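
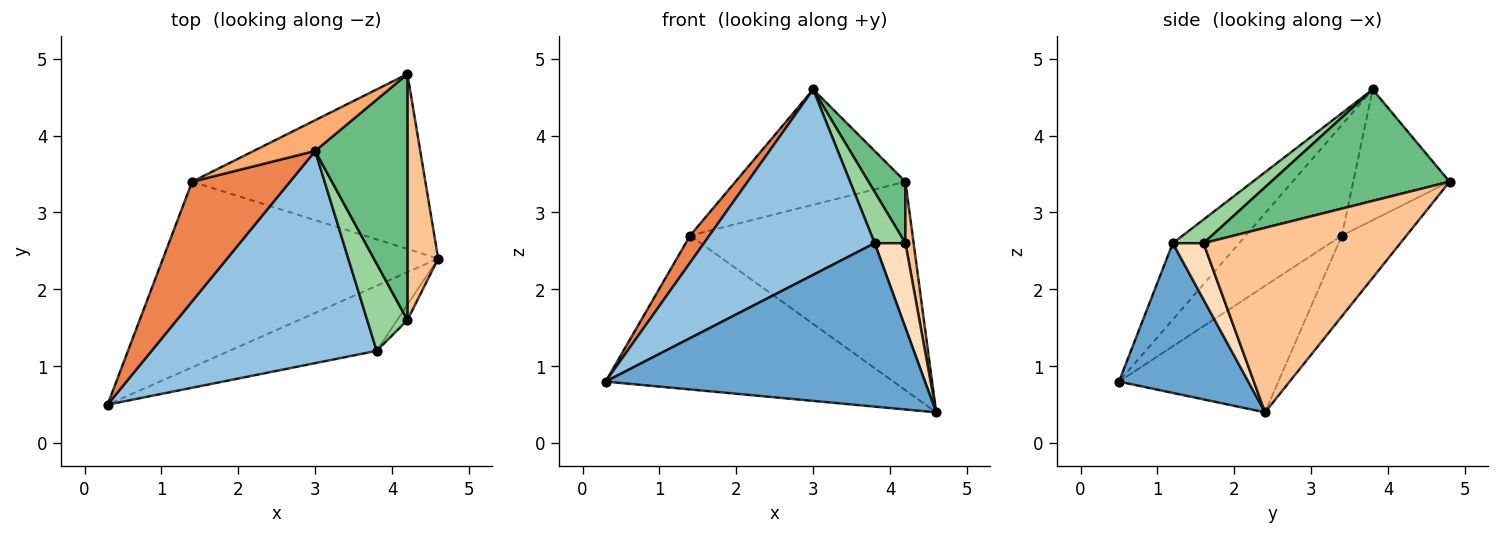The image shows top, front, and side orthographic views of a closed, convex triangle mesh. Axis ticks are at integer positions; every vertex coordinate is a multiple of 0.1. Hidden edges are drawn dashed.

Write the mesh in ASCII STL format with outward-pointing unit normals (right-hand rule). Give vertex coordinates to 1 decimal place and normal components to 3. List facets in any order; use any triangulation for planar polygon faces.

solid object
 facet normal 0.352 -0.870 -0.346
  outer loop
   vertex 3.8 1.2 2.6
   vertex 0.3 0.5 0.8
   vertex 4.6 2.4 0.4
  endloop
 endfacet
 facet normal -0.248 -0.637 0.730
  outer loop
   vertex 3.8 1.2 2.6
   vertex 3.0 3.8 4.6
   vertex 0.3 0.5 0.8
  endloop
 endfacet
 facet normal -0.333 0.602 -0.726
  outer loop
   vertex 1.4 3.4 2.7
   vertex 4.6 2.4 0.4
   vertex 0.3 0.5 0.8
  endloop
 endfacet
 facet normal -0.217 0.748 -0.627
  outer loop
   vertex 1.4 3.4 2.7
   vertex 4.2 4.8 3.4
   vertex 4.6 2.4 0.4
  endloop
 endfacet
 facet normal -0.741 -0.148 0.655
  outer loop
   vertex 1.4 3.4 2.7
   vertex 0.3 0.5 0.8
   vertex 3.0 3.8 4.6
  endloop
 endfacet
 facet normal -0.480 0.848 0.226
  outer loop
   vertex 1.4 3.4 2.7
   vertex 3.0 3.8 4.6
   vertex 4.2 4.8 3.4
  endloop
 endfacet
 facet normal 0.986 -0.041 0.164
  outer loop
   vertex 4.2 1.6 2.6
   vertex 4.6 2.4 0.4
   vertex 4.2 4.8 3.4
  endloop
 endfacet
 facet normal 0.701 -0.701 -0.128
  outer loop
   vertex 4.2 1.6 2.6
   vertex 3.8 1.2 2.6
   vertex 4.6 2.4 0.4
  endloop
 endfacet
 facet normal 0.761 -0.157 0.630
  outer loop
   vertex 4.2 1.6 2.6
   vertex 4.2 4.8 3.4
   vertex 3.0 3.8 4.6
  endloop
 endfacet
 facet normal 0.452 -0.452 0.769
  outer loop
   vertex 4.2 1.6 2.6
   vertex 3.0 3.8 4.6
   vertex 3.8 1.2 2.6
  endloop
 endfacet
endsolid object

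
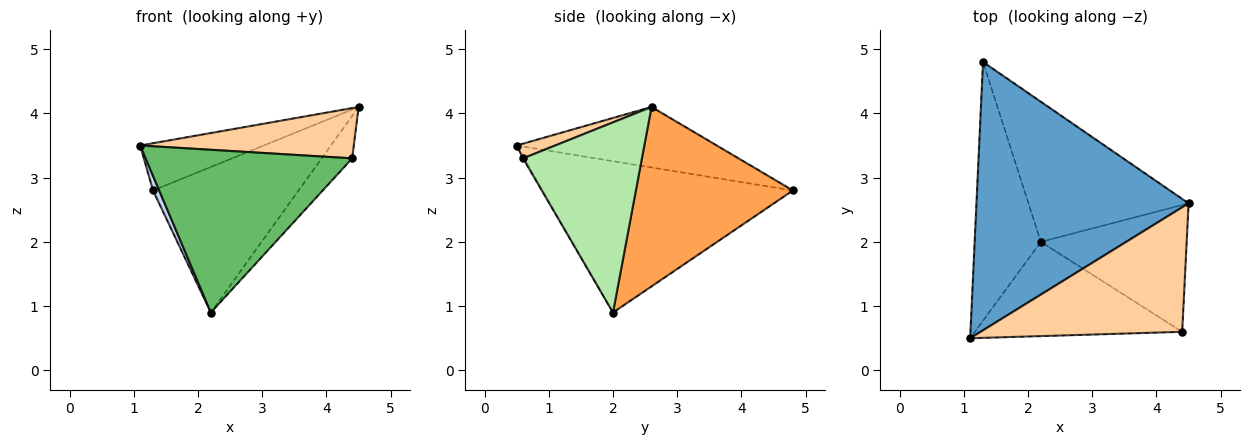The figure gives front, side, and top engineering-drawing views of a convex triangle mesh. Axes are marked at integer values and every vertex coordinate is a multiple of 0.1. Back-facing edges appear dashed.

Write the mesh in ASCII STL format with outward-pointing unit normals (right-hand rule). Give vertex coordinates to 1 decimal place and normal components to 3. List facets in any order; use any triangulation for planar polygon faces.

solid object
 facet normal -0.270 0.167 0.948
  outer loop
   vertex 1.3 4.8 2.8
   vertex 1.1 0.5 3.5
   vertex 4.5 2.6 4.1
  endloop
 endfacet
 facet normal -0.916 -0.023 -0.401
  outer loop
   vertex 2.2 2.0 0.9
   vertex 1.1 0.5 3.5
   vertex 1.3 4.8 2.8
  endloop
 endfacet
 facet normal 0.614 0.569 -0.548
  outer loop
   vertex 2.2 2.0 0.9
   vertex 1.3 4.8 2.8
   vertex 4.5 2.6 4.1
  endloop
 endfacet
 facet normal 0.067 -0.373 0.925
  outer loop
   vertex 4.4 0.6 3.3
   vertex 4.5 2.6 4.1
   vertex 1.1 0.5 3.5
  endloop
 endfacet
 facet normal -0.004 -0.865 -0.501
  outer loop
   vertex 4.4 0.6 3.3
   vertex 1.1 0.5 3.5
   vertex 2.2 2.0 0.9
  endloop
 endfacet
 facet normal 0.778 0.200 -0.596
  outer loop
   vertex 4.4 0.6 3.3
   vertex 2.2 2.0 0.9
   vertex 4.5 2.6 4.1
  endloop
 endfacet
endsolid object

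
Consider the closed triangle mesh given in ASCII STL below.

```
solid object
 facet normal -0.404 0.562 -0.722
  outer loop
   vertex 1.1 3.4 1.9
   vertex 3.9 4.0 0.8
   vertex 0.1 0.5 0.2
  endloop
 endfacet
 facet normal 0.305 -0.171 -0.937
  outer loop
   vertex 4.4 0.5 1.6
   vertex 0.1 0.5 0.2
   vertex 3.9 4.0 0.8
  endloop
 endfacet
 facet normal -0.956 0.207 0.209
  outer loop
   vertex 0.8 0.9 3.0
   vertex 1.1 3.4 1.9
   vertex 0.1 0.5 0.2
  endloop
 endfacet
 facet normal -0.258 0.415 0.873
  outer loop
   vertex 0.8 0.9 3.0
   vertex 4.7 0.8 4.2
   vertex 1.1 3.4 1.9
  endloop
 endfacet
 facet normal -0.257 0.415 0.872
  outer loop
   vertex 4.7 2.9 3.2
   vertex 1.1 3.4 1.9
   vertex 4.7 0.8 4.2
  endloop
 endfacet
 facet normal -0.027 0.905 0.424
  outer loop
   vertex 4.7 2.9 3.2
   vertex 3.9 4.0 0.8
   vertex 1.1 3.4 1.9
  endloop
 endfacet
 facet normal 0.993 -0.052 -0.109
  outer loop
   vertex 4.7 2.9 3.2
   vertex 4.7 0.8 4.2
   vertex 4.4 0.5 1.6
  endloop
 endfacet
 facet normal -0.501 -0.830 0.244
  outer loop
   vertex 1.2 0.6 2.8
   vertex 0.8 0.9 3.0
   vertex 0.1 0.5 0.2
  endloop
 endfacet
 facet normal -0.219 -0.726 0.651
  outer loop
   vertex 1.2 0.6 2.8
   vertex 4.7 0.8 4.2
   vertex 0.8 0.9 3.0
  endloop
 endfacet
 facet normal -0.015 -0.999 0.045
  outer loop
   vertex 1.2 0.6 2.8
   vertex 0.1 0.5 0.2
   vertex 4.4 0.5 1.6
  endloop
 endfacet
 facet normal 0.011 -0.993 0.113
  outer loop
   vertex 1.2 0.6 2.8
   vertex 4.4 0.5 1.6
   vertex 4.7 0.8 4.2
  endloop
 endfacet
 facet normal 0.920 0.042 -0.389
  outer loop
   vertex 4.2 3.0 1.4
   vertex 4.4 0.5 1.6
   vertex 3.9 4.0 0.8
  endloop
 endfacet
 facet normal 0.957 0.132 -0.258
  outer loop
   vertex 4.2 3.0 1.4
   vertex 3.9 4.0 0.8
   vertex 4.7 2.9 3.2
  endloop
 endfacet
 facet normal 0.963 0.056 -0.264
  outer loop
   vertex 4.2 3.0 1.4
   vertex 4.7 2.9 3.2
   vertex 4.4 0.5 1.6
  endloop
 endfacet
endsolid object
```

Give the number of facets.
14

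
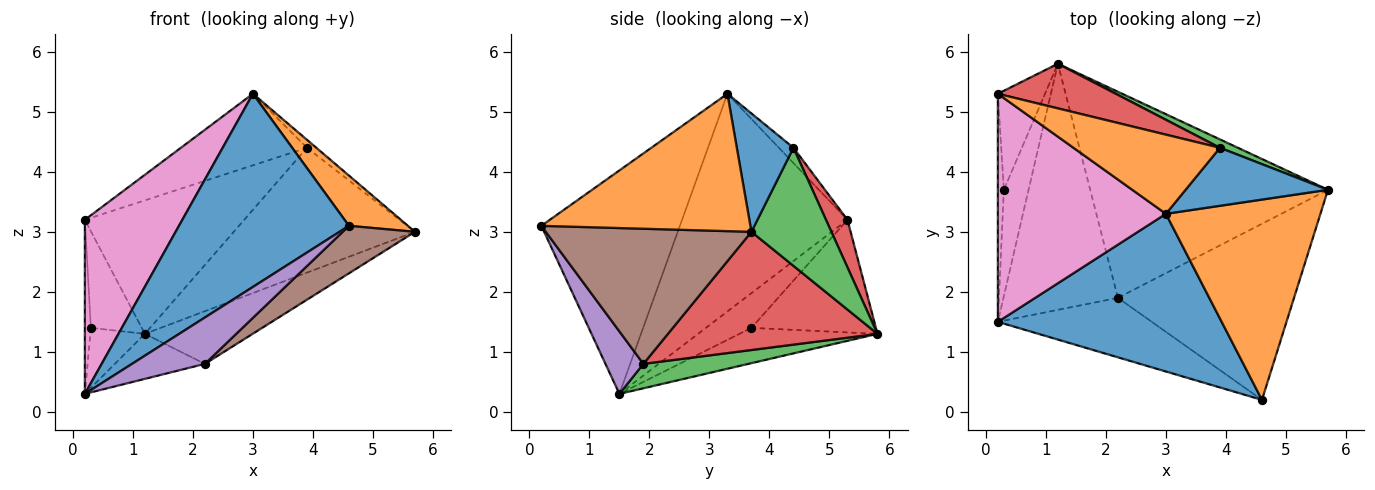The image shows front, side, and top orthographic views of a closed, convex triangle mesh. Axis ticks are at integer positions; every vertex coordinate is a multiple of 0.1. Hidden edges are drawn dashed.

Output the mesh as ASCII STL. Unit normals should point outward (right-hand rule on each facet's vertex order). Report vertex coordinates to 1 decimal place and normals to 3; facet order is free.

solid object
 facet normal -0.534 -0.655 0.535
  outer loop
   vertex 4.6 0.2 3.1
   vertex 3.0 3.3 5.3
   vertex 0.2 1.5 0.3
  endloop
 endfacet
 facet normal 0.653 -0.184 0.735
  outer loop
   vertex 4.6 0.2 3.1
   vertex 5.7 3.7 3.0
   vertex 3.0 3.3 5.3
  endloop
 endfacet
 facet normal 0.205 0.176 -0.963
  outer loop
   vertex 2.2 1.9 0.8
   vertex 0.2 1.5 0.3
   vertex 1.2 5.8 1.3
  endloop
 endfacet
 facet normal 0.434 0.223 -0.873
  outer loop
   vertex 2.2 1.9 0.8
   vertex 1.2 5.8 1.3
   vertex 5.7 3.7 3.0
  endloop
 endfacet
 facet normal 0.305 -0.586 -0.751
  outer loop
   vertex 2.2 1.9 0.8
   vertex 4.6 0.2 3.1
   vertex 0.2 1.5 0.3
  endloop
 endfacet
 facet normal 0.595 -0.209 -0.776
  outer loop
   vertex 2.2 1.9 0.8
   vertex 5.7 3.7 3.0
   vertex 4.6 0.2 3.1
  endloop
 endfacet
 facet normal -0.717 -0.423 0.554
  outer loop
   vertex 0.2 5.3 3.2
   vertex 0.2 1.5 0.3
   vertex 3.0 3.3 5.3
  endloop
 endfacet
 facet normal -0.780 0.308 -0.545
  outer loop
   vertex 0.3 3.7 1.4
   vertex 1.2 5.8 1.3
   vertex 0.2 1.5 0.3
  endloop
 endfacet
 facet normal -0.977 0.129 -0.169
  outer loop
   vertex 0.3 3.7 1.4
   vertex 0.2 1.5 0.3
   vertex 0.2 5.3 3.2
  endloop
 endfacet
 facet normal -0.863 0.353 -0.361
  outer loop
   vertex 0.3 3.7 1.4
   vertex 0.2 5.3 3.2
   vertex 1.2 5.8 1.3
  endloop
 endfacet
 facet normal 0.636 0.105 0.765
  outer loop
   vertex 3.9 4.4 4.4
   vertex 3.0 3.3 5.3
   vertex 5.7 3.7 3.0
  endloop
 endfacet
 facet normal -0.077 0.668 0.740
  outer loop
   vertex 3.9 4.4 4.4
   vertex 0.2 5.3 3.2
   vertex 3.0 3.3 5.3
  endloop
 endfacet
 facet normal 0.403 0.913 0.061
  outer loop
   vertex 3.9 4.4 4.4
   vertex 5.7 3.7 3.0
   vertex 1.2 5.8 1.3
  endloop
 endfacet
 facet normal 0.127 0.941 0.314
  outer loop
   vertex 3.9 4.4 4.4
   vertex 1.2 5.8 1.3
   vertex 0.2 5.3 3.2
  endloop
 endfacet
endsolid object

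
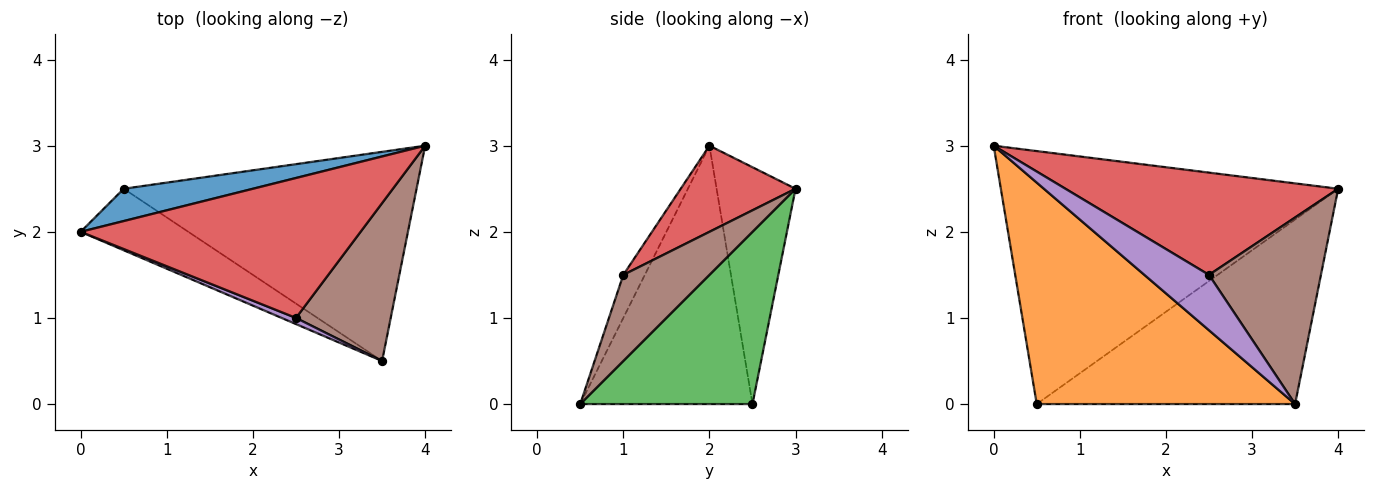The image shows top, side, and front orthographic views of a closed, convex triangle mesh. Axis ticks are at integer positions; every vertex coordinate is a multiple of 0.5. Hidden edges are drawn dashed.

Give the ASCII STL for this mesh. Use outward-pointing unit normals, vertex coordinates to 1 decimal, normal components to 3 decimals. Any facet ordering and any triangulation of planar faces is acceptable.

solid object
 facet normal -0.226 0.966 0.123
  outer loop
   vertex 0.5 2.5 0.0
   vertex 0.0 2.0 3.0
   vertex 4.0 3.0 2.5
  endloop
 endfacet
 facet normal -0.540 -0.811 -0.225
  outer loop
   vertex 0.5 2.5 0.0
   vertex 3.5 0.5 0.0
   vertex 0.0 2.0 3.0
  endloop
 endfacet
 facet normal 0.404 0.605 -0.686
  outer loop
   vertex 0.5 2.5 0.0
   vertex 4.0 3.0 2.5
   vertex 3.5 0.5 0.0
  endloop
 endfacet
 facet normal 0.241 -0.573 0.784
  outer loop
   vertex 2.5 1.0 1.5
   vertex 4.0 3.0 2.5
   vertex 0.0 2.0 3.0
  endloop
 endfacet
 facet normal -0.314 -0.943 0.105
  outer loop
   vertex 2.5 1.0 1.5
   vertex 0.0 2.0 3.0
   vertex 3.5 0.5 0.0
  endloop
 endfacet
 facet normal 0.506 -0.658 0.557
  outer loop
   vertex 2.5 1.0 1.5
   vertex 3.5 0.5 0.0
   vertex 4.0 3.0 2.5
  endloop
 endfacet
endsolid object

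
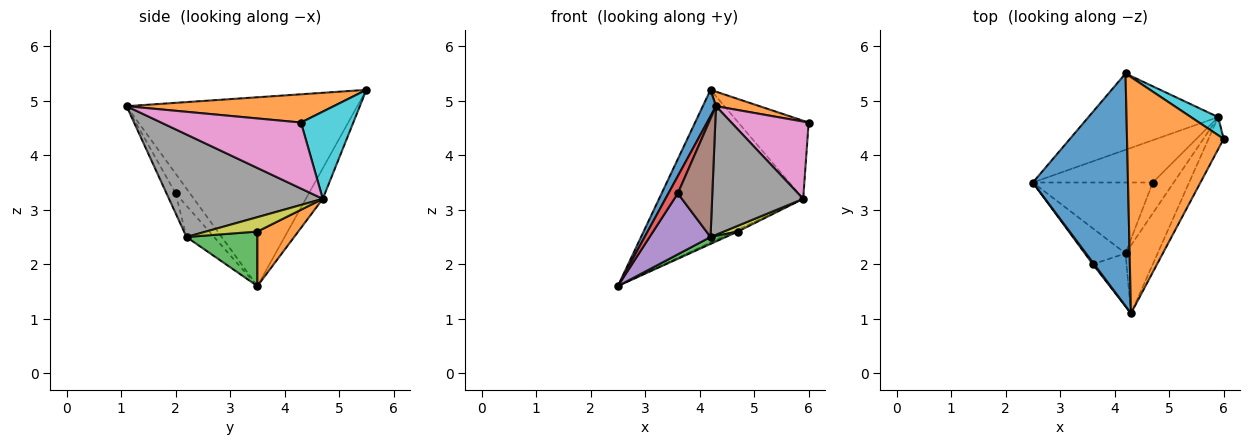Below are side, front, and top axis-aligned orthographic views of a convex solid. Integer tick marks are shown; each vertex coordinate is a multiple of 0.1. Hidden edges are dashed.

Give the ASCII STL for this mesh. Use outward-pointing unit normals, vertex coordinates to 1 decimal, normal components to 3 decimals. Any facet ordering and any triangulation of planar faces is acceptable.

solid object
 facet normal -0.892 -0.051 0.449
  outer loop
   vertex 4.2 5.5 5.2
   vertex 2.5 3.5 1.6
   vertex 4.3 1.1 4.9
  endloop
 endfacet
 facet normal 0.280 -0.059 0.958
  outer loop
   vertex 4.2 5.5 5.2
   vertex 4.3 1.1 4.9
   vertex 6.0 4.3 4.6
  endloop
 endfacet
 facet normal 0.412 -0.089 -0.907
  outer loop
   vertex 4.7 3.5 2.6
   vertex 4.2 2.2 2.5
   vertex 2.5 3.5 1.6
  endloop
 endfacet
 facet normal -0.835 -0.547 0.058
  outer loop
   vertex 3.6 2.0 3.3
   vertex 4.3 1.1 4.9
   vertex 2.5 3.5 1.6
  endloop
 endfacet
 facet normal -0.363 -0.803 -0.473
  outer loop
   vertex 3.6 2.0 3.3
   vertex 2.5 3.5 1.6
   vertex 4.2 2.2 2.5
  endloop
 endfacet
 facet normal -0.234 -0.888 -0.397
  outer loop
   vertex 3.6 2.0 3.3
   vertex 4.2 2.2 2.5
   vertex 4.3 1.1 4.9
  endloop
 endfacet
 facet normal 0.858 -0.474 -0.197
  outer loop
   vertex 5.9 4.7 3.2
   vertex 6.0 4.3 4.6
   vertex 4.3 1.1 4.9
  endloop
 endfacet
 facet normal 0.831 -0.492 -0.260
  outer loop
   vertex 5.9 4.7 3.2
   vertex 4.3 1.1 4.9
   vertex 4.2 2.2 2.5
  endloop
 endfacet
 facet normal 0.560 -0.153 -0.814
  outer loop
   vertex 5.9 4.7 3.2
   vertex 4.2 2.2 2.5
   vertex 4.7 3.5 2.6
  endloop
 endfacet
 facet normal 0.587 0.789 0.183
  outer loop
   vertex 5.9 4.7 3.2
   vertex 4.2 5.5 5.2
   vertex 6.0 4.3 4.6
  endloop
 endfacet
 facet normal -0.105 0.890 -0.445
  outer loop
   vertex 5.9 4.7 3.2
   vertex 2.5 3.5 1.6
   vertex 4.2 5.5 5.2
  endloop
 endfacet
 facet normal 0.413 0.041 -0.910
  outer loop
   vertex 5.9 4.7 3.2
   vertex 4.7 3.5 2.6
   vertex 2.5 3.5 1.6
  endloop
 endfacet
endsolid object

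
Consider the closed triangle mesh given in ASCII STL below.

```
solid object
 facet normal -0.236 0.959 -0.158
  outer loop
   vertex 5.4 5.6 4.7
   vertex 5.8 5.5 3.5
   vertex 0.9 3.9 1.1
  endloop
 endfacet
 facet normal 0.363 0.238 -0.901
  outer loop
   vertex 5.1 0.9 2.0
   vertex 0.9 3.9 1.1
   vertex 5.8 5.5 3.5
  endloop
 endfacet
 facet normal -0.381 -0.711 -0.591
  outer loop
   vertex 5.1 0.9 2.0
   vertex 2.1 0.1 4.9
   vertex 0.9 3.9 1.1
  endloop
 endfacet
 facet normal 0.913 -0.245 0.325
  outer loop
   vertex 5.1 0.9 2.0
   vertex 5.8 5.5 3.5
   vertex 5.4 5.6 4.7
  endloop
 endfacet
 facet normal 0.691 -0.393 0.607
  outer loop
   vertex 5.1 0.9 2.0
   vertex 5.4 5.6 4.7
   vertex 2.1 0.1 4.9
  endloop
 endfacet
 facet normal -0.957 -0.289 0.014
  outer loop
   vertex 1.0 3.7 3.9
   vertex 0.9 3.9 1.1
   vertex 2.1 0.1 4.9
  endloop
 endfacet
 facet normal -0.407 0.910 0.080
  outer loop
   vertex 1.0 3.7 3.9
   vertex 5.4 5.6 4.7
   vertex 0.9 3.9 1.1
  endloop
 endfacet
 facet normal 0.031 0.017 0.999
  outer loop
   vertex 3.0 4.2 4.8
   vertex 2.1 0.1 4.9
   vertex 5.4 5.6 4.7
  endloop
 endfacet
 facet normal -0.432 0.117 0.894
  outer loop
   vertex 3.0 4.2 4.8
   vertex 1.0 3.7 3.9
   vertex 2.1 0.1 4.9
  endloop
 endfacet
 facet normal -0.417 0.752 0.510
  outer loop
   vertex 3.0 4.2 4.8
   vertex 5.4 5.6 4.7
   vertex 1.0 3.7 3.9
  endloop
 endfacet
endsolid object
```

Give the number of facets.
10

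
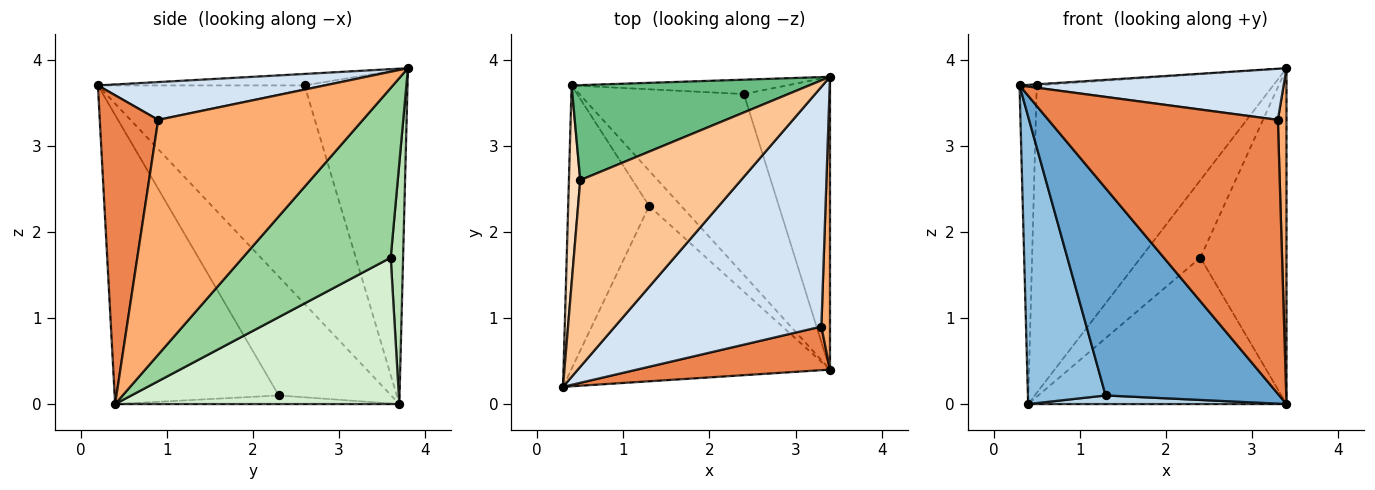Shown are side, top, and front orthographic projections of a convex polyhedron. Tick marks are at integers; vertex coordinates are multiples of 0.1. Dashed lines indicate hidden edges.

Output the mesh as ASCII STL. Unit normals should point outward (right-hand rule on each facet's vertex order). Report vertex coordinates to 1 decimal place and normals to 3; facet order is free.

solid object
 facet normal -0.585 -0.619 -0.524
  outer loop
   vertex 1.3 2.3 0.1
   vertex 3.4 0.4 0.0
   vertex 0.3 0.2 3.7
  endloop
 endfacet
 facet normal -0.718 -0.496 -0.489
  outer loop
   vertex 0.4 3.7 0.0
   vertex 1.3 2.3 0.1
   vertex 0.3 0.2 3.7
  endloop
 endfacet
 facet normal -0.252 -0.229 -0.940
  outer loop
   vertex 0.4 3.7 0.0
   vertex 3.4 0.4 0.0
   vertex 1.3 2.3 0.1
  endloop
 endfacet
 facet normal 0.176 -0.205 0.963
  outer loop
   vertex 3.3 0.9 3.3
   vertex 3.4 3.8 3.9
   vertex 0.3 0.2 3.7
  endloop
 endfacet
 facet normal 0.244 -0.958 0.153
  outer loop
   vertex 3.3 0.9 3.3
   vertex 0.3 0.2 3.7
   vertex 3.4 0.4 0.0
  endloop
 endfacet
 facet normal 0.998 -0.042 0.037
  outer loop
   vertex 3.3 0.9 3.3
   vertex 3.4 0.4 0.0
   vertex 3.4 3.8 3.9
  endloop
 endfacet
 facet normal -0.071 0.006 0.997
  outer loop
   vertex 0.5 2.6 3.7
   vertex 0.3 0.2 3.7
   vertex 3.4 3.8 3.9
  endloop
 endfacet
 facet normal -0.995 0.083 0.052
  outer loop
   vertex 0.5 2.6 3.7
   vertex 0.4 3.7 0.0
   vertex 0.3 0.2 3.7
  endloop
 endfacet
 facet normal -0.384 0.882 0.273
  outer loop
   vertex 0.5 2.6 3.7
   vertex 3.4 3.8 3.9
   vertex 0.4 3.7 0.0
  endloop
 endfacet
 facet normal 0.791 0.461 -0.402
  outer loop
   vertex 2.4 3.6 1.7
   vertex 3.4 3.8 3.9
   vertex 3.4 0.4 0.0
  endloop
 endfacet
 facet normal 0.200 0.963 -0.178
  outer loop
   vertex 2.4 3.6 1.7
   vertex 0.4 3.7 0.0
   vertex 3.4 3.8 3.9
  endloop
 endfacet
 facet normal 0.569 0.517 -0.639
  outer loop
   vertex 2.4 3.6 1.7
   vertex 3.4 0.4 0.0
   vertex 0.4 3.7 0.0
  endloop
 endfacet
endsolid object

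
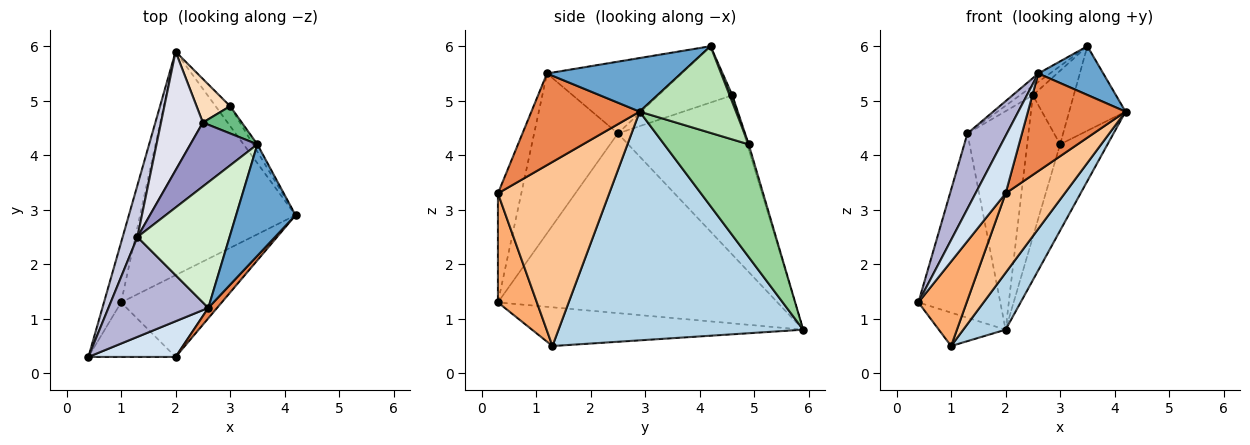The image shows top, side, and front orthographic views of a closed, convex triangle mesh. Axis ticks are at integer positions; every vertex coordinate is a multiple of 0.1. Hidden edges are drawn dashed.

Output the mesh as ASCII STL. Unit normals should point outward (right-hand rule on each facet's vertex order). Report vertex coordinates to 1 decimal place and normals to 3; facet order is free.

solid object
 facet normal 0.637 -0.309 0.706
  outer loop
   vertex 2.6 1.2 5.5
   vertex 4.2 2.9 4.8
   vertex 3.5 4.2 6.0
  endloop
 endfacet
 facet normal -0.892 0.220 -0.395
  outer loop
   vertex 1.0 1.3 0.5
   vertex 0.4 0.3 1.3
   vertex 2.0 5.9 0.8
  endloop
 endfacet
 facet normal 0.819 -0.142 -0.557
  outer loop
   vertex 1.0 1.3 0.5
   vertex 2.0 5.9 0.8
   vertex 4.2 2.9 4.8
  endloop
 endfacet
 facet normal -0.550 -0.709 0.440
  outer loop
   vertex 2.0 0.3 3.3
   vertex 2.6 1.2 5.5
   vertex 0.4 0.3 1.3
  endloop
 endfacet
 facet normal 0.741 -0.668 0.071
  outer loop
   vertex 2.0 0.3 3.3
   vertex 4.2 2.9 4.8
   vertex 2.6 1.2 5.5
  endloop
 endfacet
 facet normal 0.561 -0.696 -0.449
  outer loop
   vertex 2.0 0.3 3.3
   vertex 0.4 0.3 1.3
   vertex 1.0 1.3 0.5
  endloop
 endfacet
 facet normal 0.795 -0.422 -0.435
  outer loop
   vertex 2.0 0.3 3.3
   vertex 1.0 1.3 0.5
   vertex 4.2 2.9 4.8
  endloop
 endfacet
 facet normal -0.044 0.955 0.294
  outer loop
   vertex 3.0 4.9 4.2
   vertex 2.0 5.9 0.8
   vertex 2.5 4.6 5.1
  endloop
 endfacet
 facet normal 0.062 0.936 0.347
  outer loop
   vertex 3.0 4.9 4.2
   vertex 2.5 4.6 5.1
   vertex 3.5 4.2 6.0
  endloop
 endfacet
 facet normal 0.867 0.486 -0.112
  outer loop
   vertex 3.0 4.9 4.2
   vertex 4.2 2.9 4.8
   vertex 2.0 5.9 0.8
  endloop
 endfacet
 facet normal 0.862 0.504 -0.043
  outer loop
   vertex 3.0 4.9 4.2
   vertex 3.5 4.2 6.0
   vertex 4.2 2.9 4.8
  endloop
 endfacet
 facet normal -0.614 0.053 0.788
  outer loop
   vertex 1.3 2.5 4.4
   vertex 2.6 1.2 5.5
   vertex 3.5 4.2 6.0
  endloop
 endfacet
 facet normal -0.640 0.112 0.760
  outer loop
   vertex 1.3 2.5 4.4
   vertex 3.5 4.2 6.0
   vertex 2.5 4.6 5.1
  endloop
 endfacet
 facet normal -0.787 -0.371 0.492
  outer loop
   vertex 1.3 2.5 4.4
   vertex 0.4 0.3 1.3
   vertex 2.6 1.2 5.5
  endloop
 endfacet
 facet normal -0.957 0.280 0.079
  outer loop
   vertex 1.3 2.5 4.4
   vertex 2.0 5.9 0.8
   vertex 0.4 0.3 1.3
  endloop
 endfacet
 facet normal -0.876 0.424 0.230
  outer loop
   vertex 1.3 2.5 4.4
   vertex 2.5 4.6 5.1
   vertex 2.0 5.9 0.8
  endloop
 endfacet
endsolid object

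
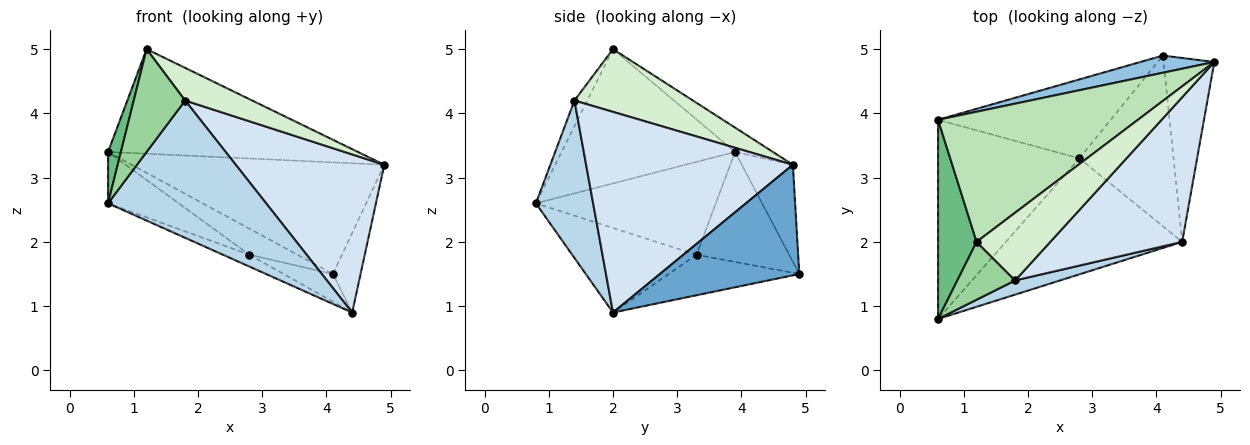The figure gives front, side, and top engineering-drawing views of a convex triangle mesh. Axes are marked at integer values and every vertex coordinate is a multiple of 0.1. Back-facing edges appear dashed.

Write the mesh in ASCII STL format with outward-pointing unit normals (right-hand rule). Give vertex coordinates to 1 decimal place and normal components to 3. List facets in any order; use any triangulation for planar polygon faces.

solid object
 facet normal 0.894 0.177 -0.410
  outer loop
   vertex 4.1 4.9 1.5
   vertex 4.9 4.8 3.2
   vertex 4.4 2.0 0.9
  endloop
 endfacet
 facet normal -0.196 0.969 0.149
  outer loop
   vertex 0.6 3.9 3.4
   vertex 4.9 4.8 3.2
   vertex 4.1 4.9 1.5
  endloop
 endfacet
 facet normal 0.339 -0.936 0.097
  outer loop
   vertex 1.8 1.4 4.2
   vertex 0.6 0.8 2.6
   vertex 4.4 2.0 0.9
  endloop
 endfacet
 facet normal 0.716 -0.515 0.471
  outer loop
   vertex 1.8 1.4 4.2
   vertex 4.4 2.0 0.9
   vertex 4.9 4.8 3.2
  endloop
 endfacet
 facet normal -0.431 0.092 -0.898
  outer loop
   vertex 2.8 3.3 1.8
   vertex 4.4 2.0 0.9
   vertex 0.6 0.8 2.6
  endloop
 endfacet
 facet normal -0.391 0.147 -0.908
  outer loop
   vertex 2.8 3.3 1.8
   vertex 4.1 4.9 1.5
   vertex 4.4 2.0 0.9
  endloop
 endfacet
 facet normal -0.537 0.211 -0.817
  outer loop
   vertex 2.8 3.3 1.8
   vertex 0.6 0.8 2.6
   vertex 0.6 3.9 3.4
  endloop
 endfacet
 facet normal -0.518 0.268 -0.812
  outer loop
   vertex 2.8 3.3 1.8
   vertex 0.6 3.9 3.4
   vertex 4.1 4.9 1.5
  endloop
 endfacet
 facet normal -0.959 -0.071 0.275
  outer loop
   vertex 1.2 2.0 5.0
   vertex 0.6 3.9 3.4
   vertex 0.6 0.8 2.6
  endloop
 endfacet
 facet normal -0.213 -0.852 0.479
  outer loop
   vertex 1.2 2.0 5.0
   vertex 0.6 0.8 2.6
   vertex 1.8 1.4 4.2
  endloop
 endfacet
 facet normal -0.094 0.624 0.776
  outer loop
   vertex 1.2 2.0 5.0
   vertex 4.9 4.8 3.2
   vertex 0.6 3.9 3.4
  endloop
 endfacet
 facet normal 0.609 -0.345 0.715
  outer loop
   vertex 1.2 2.0 5.0
   vertex 1.8 1.4 4.2
   vertex 4.9 4.8 3.2
  endloop
 endfacet
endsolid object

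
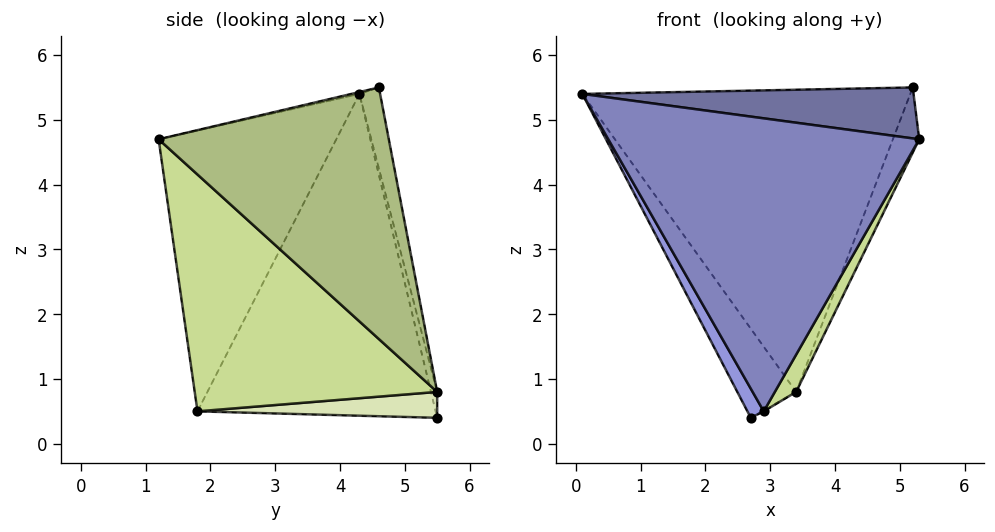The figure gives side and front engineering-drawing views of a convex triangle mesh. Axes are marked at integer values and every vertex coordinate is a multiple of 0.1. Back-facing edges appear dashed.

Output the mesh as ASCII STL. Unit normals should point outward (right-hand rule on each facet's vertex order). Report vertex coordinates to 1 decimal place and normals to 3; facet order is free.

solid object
 facet normal -0.006 -0.229 0.973
  outer loop
   vertex 5.2 4.6 5.5
   vertex 0.1 4.3 5.4
   vertex 5.3 1.2 4.7
  endloop
 endfacet
 facet normal -0.490 -0.857 0.157
  outer loop
   vertex 2.9 1.8 0.5
   vertex 5.3 1.2 4.7
   vertex 0.1 4.3 5.4
  endloop
 endfacet
 facet normal -0.880 -0.060 -0.472
  outer loop
   vertex 2.9 1.8 0.5
   vertex 0.1 4.3 5.4
   vertex 2.7 5.5 0.4
  endloop
 endfacet
 facet normal -0.062 0.976 0.210
  outer loop
   vertex 3.4 5.5 0.8
   vertex 0.1 4.3 5.4
   vertex 5.2 4.6 5.5
  endloop
 endfacet
 facet normal -0.103 0.978 0.181
  outer loop
   vertex 3.4 5.5 0.8
   vertex 2.7 5.5 0.4
   vertex 0.1 4.3 5.4
  endloop
 endfacet
 facet normal 0.935 0.107 -0.338
  outer loop
   vertex 3.4 5.5 0.8
   vertex 5.2 4.6 5.5
   vertex 5.3 1.2 4.7
  endloop
 endfacet
 facet normal 0.861 -0.076 -0.503
  outer loop
   vertex 3.4 5.5 0.8
   vertex 5.3 1.2 4.7
   vertex 2.9 1.8 0.5
  endloop
 endfacet
 facet normal 0.496 0.003 -0.868
  outer loop
   vertex 3.4 5.5 0.8
   vertex 2.9 1.8 0.5
   vertex 2.7 5.5 0.4
  endloop
 endfacet
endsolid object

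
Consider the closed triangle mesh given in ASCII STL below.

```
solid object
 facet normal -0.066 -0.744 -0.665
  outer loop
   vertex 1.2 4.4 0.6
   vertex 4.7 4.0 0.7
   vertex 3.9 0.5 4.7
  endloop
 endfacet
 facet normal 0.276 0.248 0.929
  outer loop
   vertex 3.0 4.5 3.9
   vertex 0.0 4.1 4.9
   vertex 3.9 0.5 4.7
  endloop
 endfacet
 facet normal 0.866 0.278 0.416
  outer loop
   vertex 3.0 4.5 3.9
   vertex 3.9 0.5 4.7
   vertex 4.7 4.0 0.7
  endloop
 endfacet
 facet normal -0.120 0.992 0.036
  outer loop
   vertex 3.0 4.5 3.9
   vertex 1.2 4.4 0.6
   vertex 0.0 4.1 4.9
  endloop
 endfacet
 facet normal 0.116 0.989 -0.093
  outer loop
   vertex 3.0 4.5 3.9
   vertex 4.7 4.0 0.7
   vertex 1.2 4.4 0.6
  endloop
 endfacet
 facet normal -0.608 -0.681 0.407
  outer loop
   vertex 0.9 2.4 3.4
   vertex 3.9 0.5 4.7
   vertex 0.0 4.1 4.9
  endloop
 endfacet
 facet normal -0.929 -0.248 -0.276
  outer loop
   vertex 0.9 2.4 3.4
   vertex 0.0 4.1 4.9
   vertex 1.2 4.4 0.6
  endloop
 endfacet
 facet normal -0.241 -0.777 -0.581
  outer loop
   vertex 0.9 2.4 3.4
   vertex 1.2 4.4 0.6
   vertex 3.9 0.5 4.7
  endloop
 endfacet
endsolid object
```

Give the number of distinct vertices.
6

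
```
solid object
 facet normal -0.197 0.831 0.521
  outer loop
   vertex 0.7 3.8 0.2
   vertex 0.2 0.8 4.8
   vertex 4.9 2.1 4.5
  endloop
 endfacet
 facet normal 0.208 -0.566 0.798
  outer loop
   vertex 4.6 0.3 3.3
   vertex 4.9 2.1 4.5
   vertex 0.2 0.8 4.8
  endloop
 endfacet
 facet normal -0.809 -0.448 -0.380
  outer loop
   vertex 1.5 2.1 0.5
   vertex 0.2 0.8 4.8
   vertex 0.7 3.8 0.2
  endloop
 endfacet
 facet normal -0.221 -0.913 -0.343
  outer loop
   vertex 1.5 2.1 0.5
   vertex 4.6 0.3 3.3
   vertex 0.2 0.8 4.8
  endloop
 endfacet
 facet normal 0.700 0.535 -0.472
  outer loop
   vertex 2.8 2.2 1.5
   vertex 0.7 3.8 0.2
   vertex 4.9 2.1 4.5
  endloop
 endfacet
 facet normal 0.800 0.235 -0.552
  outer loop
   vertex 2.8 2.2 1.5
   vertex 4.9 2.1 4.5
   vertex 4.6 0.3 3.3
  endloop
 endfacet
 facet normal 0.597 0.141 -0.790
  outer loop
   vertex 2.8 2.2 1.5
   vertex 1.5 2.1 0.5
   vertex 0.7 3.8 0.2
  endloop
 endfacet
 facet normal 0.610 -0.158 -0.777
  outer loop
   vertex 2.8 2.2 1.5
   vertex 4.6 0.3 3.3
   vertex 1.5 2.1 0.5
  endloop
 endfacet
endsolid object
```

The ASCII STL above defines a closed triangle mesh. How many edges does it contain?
12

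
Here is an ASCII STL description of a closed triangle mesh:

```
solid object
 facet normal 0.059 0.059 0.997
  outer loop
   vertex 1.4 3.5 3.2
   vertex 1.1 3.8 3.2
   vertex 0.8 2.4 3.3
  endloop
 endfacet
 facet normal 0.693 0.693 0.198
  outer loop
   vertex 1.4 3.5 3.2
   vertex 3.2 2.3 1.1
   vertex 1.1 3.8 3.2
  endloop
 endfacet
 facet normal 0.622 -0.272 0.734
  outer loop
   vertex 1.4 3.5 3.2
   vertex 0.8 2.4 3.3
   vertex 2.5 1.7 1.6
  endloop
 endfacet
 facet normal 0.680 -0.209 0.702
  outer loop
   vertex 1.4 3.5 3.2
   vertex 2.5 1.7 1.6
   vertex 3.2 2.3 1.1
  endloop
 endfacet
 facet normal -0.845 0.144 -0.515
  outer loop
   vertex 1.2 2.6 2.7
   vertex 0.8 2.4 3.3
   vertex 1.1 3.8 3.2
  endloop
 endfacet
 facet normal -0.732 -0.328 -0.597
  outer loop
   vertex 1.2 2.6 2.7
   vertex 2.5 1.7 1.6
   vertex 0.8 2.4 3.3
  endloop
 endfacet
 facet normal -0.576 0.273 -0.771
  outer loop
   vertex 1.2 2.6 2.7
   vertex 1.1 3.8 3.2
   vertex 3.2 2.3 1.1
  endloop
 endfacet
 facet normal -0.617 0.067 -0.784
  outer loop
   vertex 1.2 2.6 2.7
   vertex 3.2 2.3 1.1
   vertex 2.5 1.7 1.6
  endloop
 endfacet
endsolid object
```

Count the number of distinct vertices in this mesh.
6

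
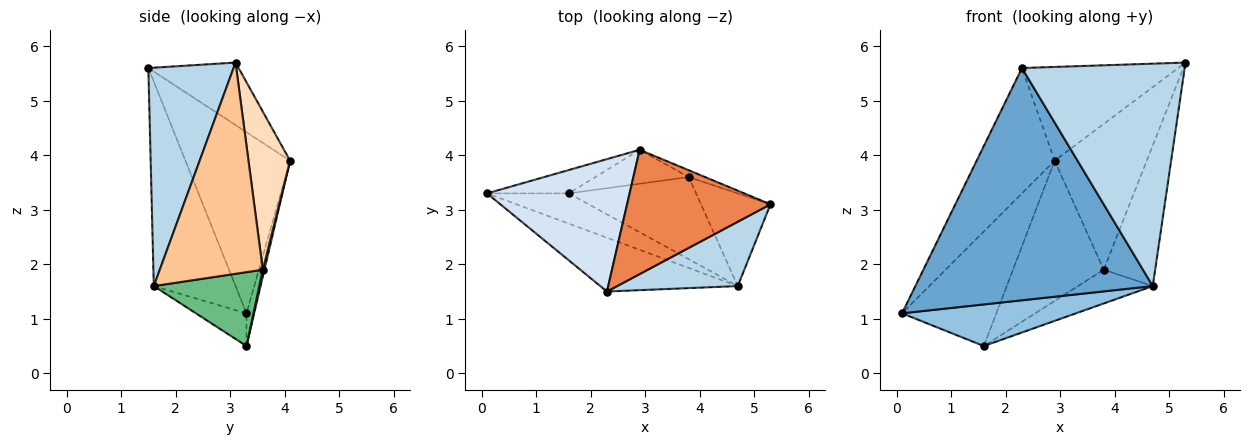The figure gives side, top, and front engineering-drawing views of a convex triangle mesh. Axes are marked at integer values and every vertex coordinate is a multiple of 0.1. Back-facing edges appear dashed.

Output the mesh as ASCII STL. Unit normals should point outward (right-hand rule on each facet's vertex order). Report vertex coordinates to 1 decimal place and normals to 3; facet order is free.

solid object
 facet normal -0.318 -0.924 -0.214
  outer loop
   vertex 4.7 1.6 1.6
   vertex 2.3 1.5 5.6
   vertex 0.1 3.3 1.1
  endloop
 endfacet
 facet normal -0.229 -0.788 -0.572
  outer loop
   vertex 4.7 1.6 1.6
   vertex 0.1 3.3 1.1
   vertex 1.6 3.3 0.5
  endloop
 endfacet
 facet normal 0.449 -0.858 0.248
  outer loop
   vertex 4.7 1.6 1.6
   vertex 5.3 3.1 5.7
   vertex 2.3 1.5 5.6
  endloop
 endfacet
 facet normal -0.678 0.505 0.534
  outer loop
   vertex 2.9 4.1 3.9
   vertex 0.1 3.3 1.1
   vertex 2.3 1.5 5.6
  endloop
 endfacet
 facet normal -0.329 0.569 0.754
  outer loop
   vertex 2.9 4.1 3.9
   vertex 2.3 1.5 5.6
   vertex 5.3 3.1 5.7
  endloop
 endfacet
 facet normal -0.080 0.977 -0.199
  outer loop
   vertex 2.9 4.1 3.9
   vertex 1.6 3.3 0.5
   vertex 0.1 3.3 1.1
  endloop
 endfacet
 facet normal 0.858 0.429 -0.282
  outer loop
   vertex 3.8 3.6 1.9
   vertex 5.3 3.1 5.7
   vertex 4.7 1.6 1.6
  endloop
 endfacet
 facet normal 0.411 0.911 -0.043
  outer loop
   vertex 3.8 3.6 1.9
   vertex 2.9 4.1 3.9
   vertex 5.3 3.1 5.7
  endloop
 endfacet
 facet normal 0.473 0.335 -0.815
  outer loop
   vertex 3.8 3.6 1.9
   vertex 4.7 1.6 1.6
   vertex 1.6 3.3 0.5
  endloop
 endfacet
 facet normal 0.017 0.972 -0.235
  outer loop
   vertex 3.8 3.6 1.9
   vertex 1.6 3.3 0.5
   vertex 2.9 4.1 3.9
  endloop
 endfacet
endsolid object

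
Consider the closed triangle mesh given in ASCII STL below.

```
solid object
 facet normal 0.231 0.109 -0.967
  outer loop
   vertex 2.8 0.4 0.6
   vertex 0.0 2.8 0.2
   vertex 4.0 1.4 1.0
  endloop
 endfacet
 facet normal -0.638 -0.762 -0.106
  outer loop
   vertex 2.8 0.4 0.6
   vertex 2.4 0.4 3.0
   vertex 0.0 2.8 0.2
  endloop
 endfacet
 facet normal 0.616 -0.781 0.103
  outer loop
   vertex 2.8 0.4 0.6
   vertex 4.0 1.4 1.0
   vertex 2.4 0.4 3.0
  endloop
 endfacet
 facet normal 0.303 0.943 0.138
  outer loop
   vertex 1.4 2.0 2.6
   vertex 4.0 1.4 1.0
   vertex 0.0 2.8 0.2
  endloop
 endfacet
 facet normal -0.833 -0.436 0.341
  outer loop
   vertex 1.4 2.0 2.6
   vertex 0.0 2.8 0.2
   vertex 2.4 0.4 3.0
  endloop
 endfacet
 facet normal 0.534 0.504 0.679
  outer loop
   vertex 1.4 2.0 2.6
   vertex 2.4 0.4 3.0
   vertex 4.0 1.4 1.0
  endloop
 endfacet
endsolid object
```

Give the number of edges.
9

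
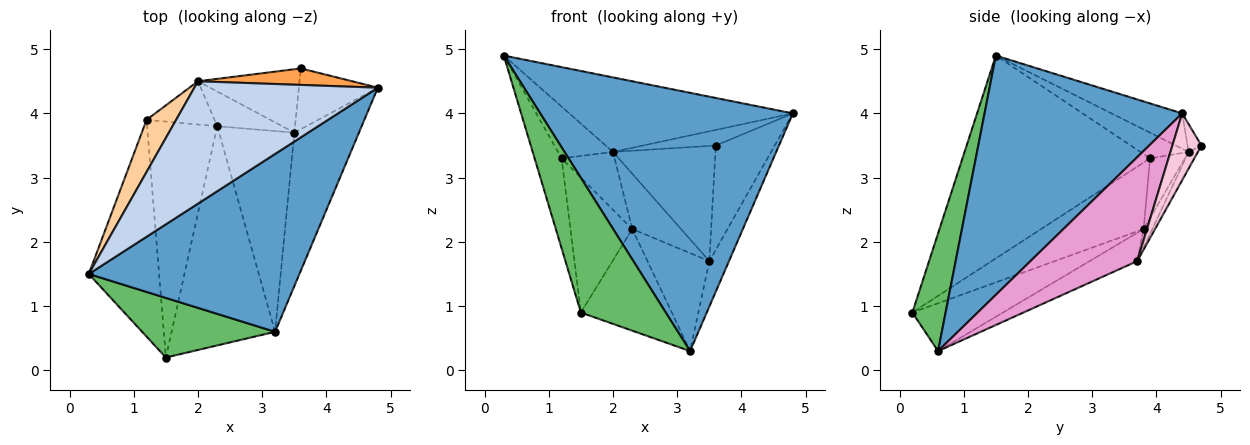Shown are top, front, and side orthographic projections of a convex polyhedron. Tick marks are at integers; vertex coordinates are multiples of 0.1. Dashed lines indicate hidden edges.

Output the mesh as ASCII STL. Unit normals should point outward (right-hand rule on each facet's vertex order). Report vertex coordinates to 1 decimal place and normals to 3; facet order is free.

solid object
 facet normal 0.542 -0.692 0.477
  outer loop
   vertex 3.2 0.6 0.3
   vertex 4.8 4.4 4.0
   vertex 0.3 1.5 4.9
  endloop
 endfacet
 facet normal -0.162 0.513 0.843
  outer loop
   vertex 2.0 4.5 3.4
   vertex 0.3 1.5 4.9
   vertex 4.8 4.4 4.0
  endloop
 endfacet
 facet normal -0.130 0.681 0.721
  outer loop
   vertex 2.0 4.5 3.4
   vertex 4.8 4.4 4.0
   vertex 3.6 4.7 3.5
  endloop
 endfacet
 facet normal -0.525 0.600 0.604
  outer loop
   vertex 2.0 4.5 3.4
   vertex 1.2 3.9 3.3
   vertex 0.3 1.5 4.9
  endloop
 endfacet
 facet normal 0.337 -0.861 0.381
  outer loop
   vertex 1.5 0.2 0.9
   vertex 3.2 0.6 0.3
   vertex 0.3 1.5 4.9
  endloop
 endfacet
 facet normal -0.936 0.135 -0.325
  outer loop
   vertex 1.5 0.2 0.9
   vertex 0.3 1.5 4.9
   vertex 1.2 3.9 3.3
  endloop
 endfacet
 facet normal -0.465 0.709 -0.530
  outer loop
   vertex 2.3 3.8 2.2
   vertex 1.2 3.9 3.3
   vertex 2.0 4.5 3.4
  endloop
 endfacet
 facet normal -0.387 0.388 -0.837
  outer loop
   vertex 2.3 3.8 2.2
   vertex 3.2 0.6 0.3
   vertex 1.5 0.2 0.9
  endloop
 endfacet
 facet normal -0.635 0.383 -0.670
  outer loop
   vertex 2.3 3.8 2.2
   vertex 1.5 0.2 0.9
   vertex 1.2 3.9 3.3
  endloop
 endfacet
 facet normal -0.079 0.873 -0.481
  outer loop
   vertex 3.5 3.7 1.7
   vertex 2.0 4.5 3.4
   vertex 3.6 4.7 3.5
  endloop
 endfacet
 facet normal -0.149 0.837 -0.526
  outer loop
   vertex 3.5 3.7 1.7
   vertex 2.3 3.8 2.2
   vertex 2.0 4.5 3.4
  endloop
 endfacet
 facet normal -0.320 0.415 -0.851
  outer loop
   vertex 3.5 3.7 1.7
   vertex 3.2 0.6 0.3
   vertex 2.3 3.8 2.2
  endloop
 endfacet
 facet normal 0.839 0.154 -0.521
  outer loop
   vertex 3.5 3.7 1.7
   vertex 4.8 4.4 4.0
   vertex 3.2 0.6 0.3
  endloop
 endfacet
 facet normal 0.392 0.795 -0.463
  outer loop
   vertex 3.5 3.7 1.7
   vertex 3.6 4.7 3.5
   vertex 4.8 4.4 4.0
  endloop
 endfacet
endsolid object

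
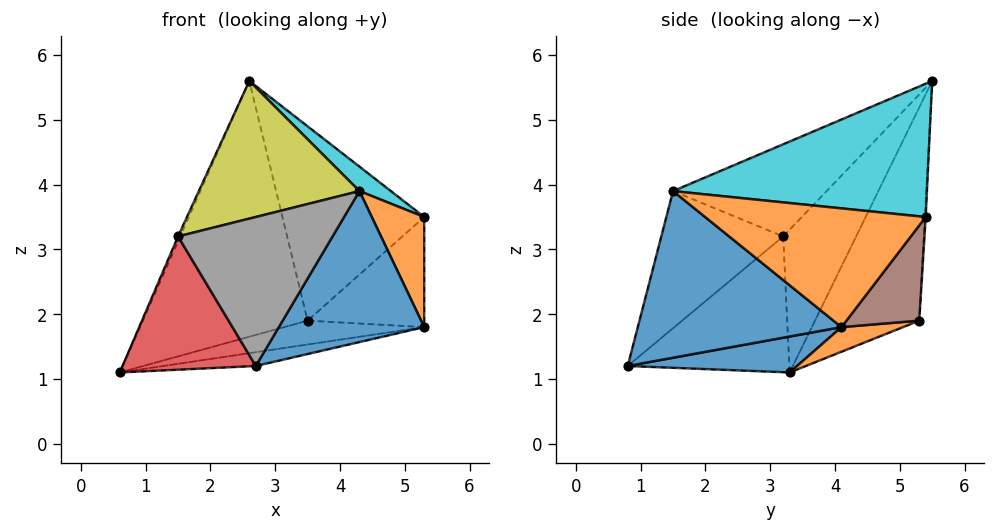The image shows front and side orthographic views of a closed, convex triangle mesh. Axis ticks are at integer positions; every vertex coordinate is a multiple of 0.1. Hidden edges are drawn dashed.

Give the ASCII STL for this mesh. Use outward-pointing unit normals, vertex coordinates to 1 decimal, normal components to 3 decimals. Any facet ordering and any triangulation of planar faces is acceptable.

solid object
 facet normal 0.135 0.074 -0.988
  outer loop
   vertex 2.7 0.8 1.2
   vertex 0.6 3.3 1.1
   vertex 5.3 4.1 1.8
  endloop
 endfacet
 facet normal 0.104 0.236 -0.966
  outer loop
   vertex 3.5 5.3 1.9
   vertex 5.3 4.1 1.8
   vertex 0.6 3.3 1.1
  endloop
 endfacet
 facet normal -0.526 0.832 -0.173
  outer loop
   vertex 3.5 5.3 1.9
   vertex 0.6 3.3 1.1
   vertex 2.6 5.5 5.6
  endloop
 endfacet
 facet normal -0.739 -0.609 0.288
  outer loop
   vertex 1.5 3.2 3.2
   vertex 0.6 3.3 1.1
   vertex 2.7 0.8 1.2
  endloop
 endfacet
 facet normal -0.918 0.027 0.395
  outer loop
   vertex 1.5 3.2 3.2
   vertex 2.6 5.5 5.6
   vertex 0.6 3.3 1.1
  endloop
 endfacet
 facet normal 0.444 0.712 -0.544
  outer loop
   vertex 5.3 5.4 3.5
   vertex 5.3 4.1 1.8
   vertex 3.5 5.3 1.9
  endloop
 endfacet
 facet normal -0.006 0.998 -0.055
  outer loop
   vertex 5.3 5.4 3.5
   vertex 3.5 5.3 1.9
   vertex 2.6 5.5 5.6
  endloop
 endfacet
 facet normal -0.538 -0.682 0.496
  outer loop
   vertex 4.3 1.5 3.9
   vertex 1.5 3.2 3.2
   vertex 2.7 0.8 1.2
  endloop
 endfacet
 facet normal -0.486 -0.509 0.710
  outer loop
   vertex 4.3 1.5 3.9
   vertex 2.6 5.5 5.6
   vertex 1.5 3.2 3.2
  endloop
 endfacet
 facet normal 0.610 -0.076 0.788
  outer loop
   vertex 4.3 1.5 3.9
   vertex 5.3 5.4 3.5
   vertex 2.6 5.5 5.6
  endloop
 endfacet
 facet normal 0.773 -0.551 -0.315
  outer loop
   vertex 4.3 1.5 3.9
   vertex 2.7 0.8 1.2
   vertex 5.3 4.1 1.8
  endloop
 endfacet
 facet normal 0.958 -0.228 0.174
  outer loop
   vertex 4.3 1.5 3.9
   vertex 5.3 4.1 1.8
   vertex 5.3 5.4 3.5
  endloop
 endfacet
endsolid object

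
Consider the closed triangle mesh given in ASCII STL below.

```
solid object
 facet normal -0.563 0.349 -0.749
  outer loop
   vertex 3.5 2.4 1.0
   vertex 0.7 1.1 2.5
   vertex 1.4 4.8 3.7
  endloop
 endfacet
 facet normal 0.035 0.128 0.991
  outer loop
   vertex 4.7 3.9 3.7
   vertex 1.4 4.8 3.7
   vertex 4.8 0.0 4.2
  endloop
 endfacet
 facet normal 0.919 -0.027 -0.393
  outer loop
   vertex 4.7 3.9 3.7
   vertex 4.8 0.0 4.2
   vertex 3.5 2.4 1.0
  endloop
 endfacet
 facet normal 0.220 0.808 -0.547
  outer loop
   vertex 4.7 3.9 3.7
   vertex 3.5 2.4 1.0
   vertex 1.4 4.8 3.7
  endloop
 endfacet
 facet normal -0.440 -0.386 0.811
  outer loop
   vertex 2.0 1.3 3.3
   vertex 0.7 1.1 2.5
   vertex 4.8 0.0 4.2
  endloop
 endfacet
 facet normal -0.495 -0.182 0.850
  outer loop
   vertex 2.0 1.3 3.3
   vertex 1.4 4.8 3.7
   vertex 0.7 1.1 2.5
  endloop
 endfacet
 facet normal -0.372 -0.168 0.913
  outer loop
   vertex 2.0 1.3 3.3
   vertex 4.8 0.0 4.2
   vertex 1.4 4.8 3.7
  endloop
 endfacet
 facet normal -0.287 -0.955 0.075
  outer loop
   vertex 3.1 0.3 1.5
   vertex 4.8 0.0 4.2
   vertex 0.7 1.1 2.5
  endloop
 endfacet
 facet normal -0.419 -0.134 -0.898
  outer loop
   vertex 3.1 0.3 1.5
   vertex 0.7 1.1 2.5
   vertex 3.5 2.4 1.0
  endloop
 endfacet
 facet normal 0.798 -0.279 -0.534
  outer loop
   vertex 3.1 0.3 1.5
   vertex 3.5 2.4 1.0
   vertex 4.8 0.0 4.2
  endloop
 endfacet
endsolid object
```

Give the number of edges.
15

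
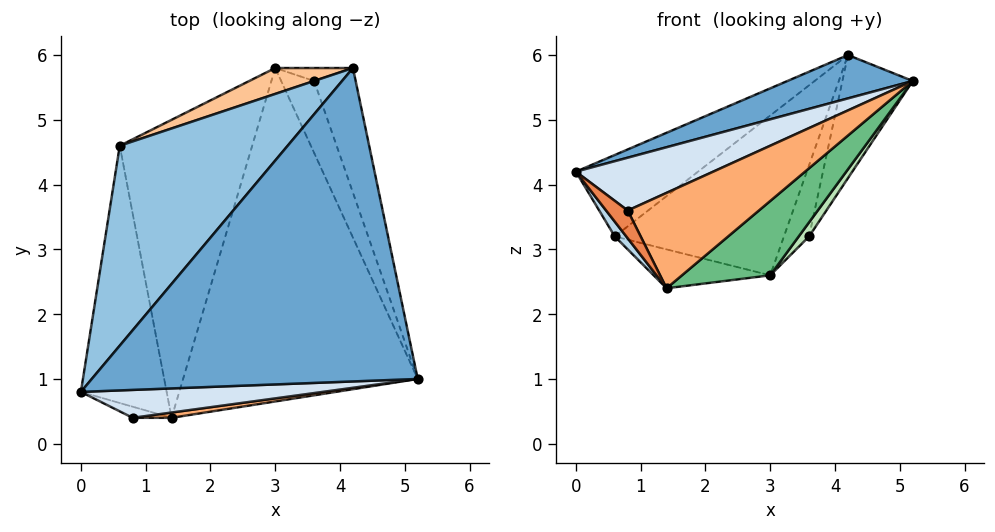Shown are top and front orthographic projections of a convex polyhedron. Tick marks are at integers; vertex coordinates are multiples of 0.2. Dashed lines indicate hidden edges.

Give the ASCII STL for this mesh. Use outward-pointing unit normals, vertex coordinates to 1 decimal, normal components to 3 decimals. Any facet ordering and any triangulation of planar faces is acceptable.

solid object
 facet normal -0.253 -0.133 0.958
  outer loop
   vertex 4.2 5.8 6.0
   vertex 0.0 0.8 4.2
   vertex 5.2 1.0 5.6
  endloop
 endfacet
 facet normal -0.646 0.288 0.707
  outer loop
   vertex 0.6 4.6 3.2
   vertex 0.0 0.8 4.2
   vertex 4.2 5.8 6.0
  endloop
 endfacet
 facet normal -0.793 -0.035 -0.609
  outer loop
   vertex 0.6 4.6 3.2
   vertex 1.4 0.4 2.4
   vertex 0.0 0.8 4.2
  endloop
 endfacet
 facet normal -0.091 -0.880 0.465
  outer loop
   vertex 0.8 0.4 3.6
   vertex 5.2 1.0 5.6
   vertex 0.0 0.8 4.2
  endloop
 endfacet
 facet normal -0.596 -0.745 -0.298
  outer loop
   vertex 0.8 0.4 3.6
   vertex 0.0 0.8 4.2
   vertex 1.4 0.4 2.4
  endloop
 endfacet
 facet normal 0.110 -0.992 0.055
  outer loop
   vertex 0.8 0.4 3.6
   vertex 1.4 0.4 2.4
   vertex 5.2 1.0 5.6
  endloop
 endfacet
 facet normal -0.413 0.899 0.146
  outer loop
   vertex 3.0 5.8 2.6
   vertex 0.6 4.6 3.2
   vertex 4.2 5.8 6.0
  endloop
 endfacet
 facet normal -0.298 0.123 -0.946
  outer loop
   vertex 3.0 5.8 2.6
   vertex 1.4 0.4 2.4
   vertex 0.6 4.6 3.2
  endloop
 endfacet
 facet normal 0.650 -0.165 -0.741
  outer loop
   vertex 3.0 5.8 2.6
   vertex 5.2 1.0 5.6
   vertex 1.4 0.4 2.4
  endloop
 endfacet
 facet normal 0.951 0.216 -0.219
  outer loop
   vertex 3.6 5.6 3.2
   vertex 4.2 5.8 6.0
   vertex 5.2 1.0 5.6
  endloop
 endfacet
 facet normal 0.676 -0.142 -0.723
  outer loop
   vertex 3.6 5.6 3.2
   vertex 5.2 1.0 5.6
   vertex 3.0 5.8 2.6
  endloop
 endfacet
 facet normal 0.452 0.878 -0.160
  outer loop
   vertex 3.6 5.6 3.2
   vertex 3.0 5.8 2.6
   vertex 4.2 5.8 6.0
  endloop
 endfacet
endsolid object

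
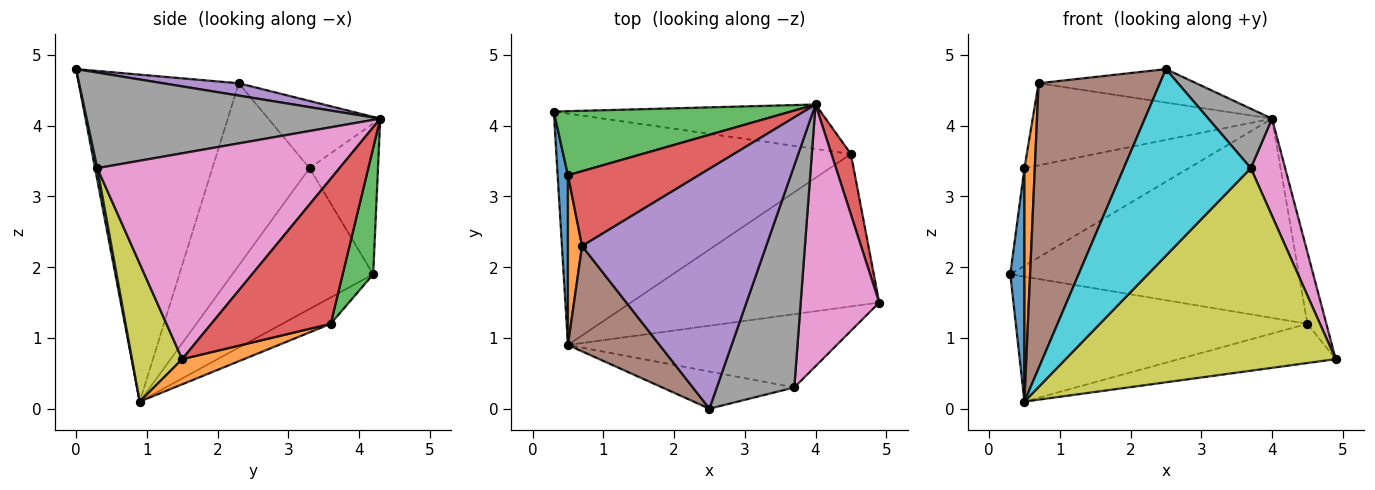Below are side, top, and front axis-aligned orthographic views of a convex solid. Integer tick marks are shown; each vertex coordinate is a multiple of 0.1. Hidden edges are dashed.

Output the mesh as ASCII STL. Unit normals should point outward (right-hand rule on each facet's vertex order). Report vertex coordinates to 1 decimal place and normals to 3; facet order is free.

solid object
 facet normal -0.079 0.474 -0.877
  outer loop
   vertex 4.5 3.6 1.2
   vertex 0.5 0.9 0.1
   vertex 0.3 4.2 1.9
  endloop
 endfacet
 facet normal 0.098 0.248 -0.964
  outer loop
   vertex 4.5 3.6 1.2
   vertex 4.9 1.5 0.7
   vertex 0.5 0.9 0.1
  endloop
 endfacet
 facet normal 0.103 0.971 -0.217
  outer loop
   vertex 4.5 3.6 1.2
   vertex 0.3 4.2 1.9
   vertex 4.0 4.3 4.1
  endloop
 endfacet
 facet normal 0.979 0.155 0.131
  outer loop
   vertex 4.5 3.6 1.2
   vertex 4.0 4.3 4.1
   vertex 4.9 1.5 0.7
  endloop
 endfacet
 facet normal 0.066 0.138 0.988
  outer loop
   vertex 0.7 2.3 4.6
   vertex 2.5 0.0 4.8
   vertex 4.0 4.3 4.1
  endloop
 endfacet
 facet normal -0.778 -0.590 0.218
  outer loop
   vertex 0.7 2.3 4.6
   vertex 0.5 0.9 0.1
   vertex 2.5 0.0 4.8
  endloop
 endfacet
 facet normal 0.926 -0.131 0.353
  outer loop
   vertex 3.7 0.3 3.4
   vertex 4.9 1.5 0.7
   vertex 4.0 4.3 4.1
  endloop
 endfacet
 facet normal 0.766 -0.166 0.621
  outer loop
   vertex 3.7 0.3 3.4
   vertex 4.0 4.3 4.1
   vertex 2.5 0.0 4.8
  endloop
 endfacet
 facet normal 0.172 -0.926 -0.335
  outer loop
   vertex 3.7 0.3 3.4
   vertex 0.5 0.9 0.1
   vertex 4.9 1.5 0.7
  endloop
 endfacet
 facet normal 0.017 -0.981 -0.195
  outer loop
   vertex 3.7 0.3 3.4
   vertex 2.5 0.0 4.8
   vertex 0.5 0.9 0.1
  endloop
 endfacet
 facet normal -0.992 -0.100 0.073
  outer loop
   vertex 0.5 3.3 3.4
   vertex 0.3 4.2 1.9
   vertex 0.5 0.9 0.1
  endloop
 endfacet
 facet normal -0.991 -0.106 0.077
  outer loop
   vertex 0.5 3.3 3.4
   vertex 0.5 0.9 0.1
   vertex 0.7 2.3 4.6
  endloop
 endfacet
 facet normal -0.329 0.790 0.518
  outer loop
   vertex 0.5 3.3 3.4
   vertex 4.0 4.3 4.1
   vertex 0.3 4.2 1.9
  endloop
 endfacet
 facet normal -0.327 0.699 0.637
  outer loop
   vertex 0.5 3.3 3.4
   vertex 0.7 2.3 4.6
   vertex 4.0 4.3 4.1
  endloop
 endfacet
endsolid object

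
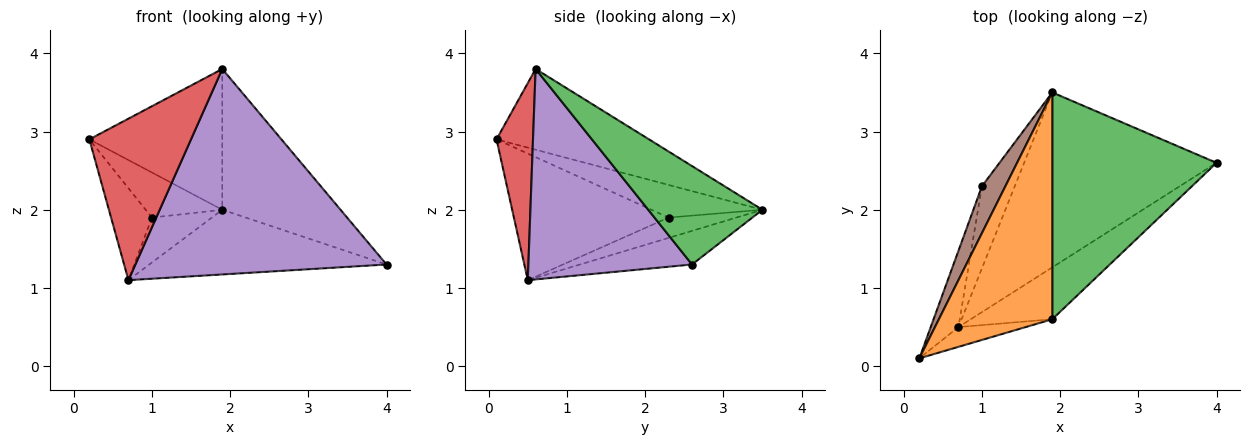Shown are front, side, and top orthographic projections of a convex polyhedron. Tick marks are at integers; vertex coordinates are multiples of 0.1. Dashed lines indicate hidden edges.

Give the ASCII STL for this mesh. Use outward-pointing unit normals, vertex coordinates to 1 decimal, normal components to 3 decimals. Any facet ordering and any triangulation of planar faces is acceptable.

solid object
 facet normal -0.162 0.342 -0.926
  outer loop
   vertex 0.7 0.5 1.1
   vertex 1.9 3.5 2.0
   vertex 4.0 2.6 1.3
  endloop
 endfacet
 facet normal -0.518 0.451 0.727
  outer loop
   vertex 1.9 0.6 3.8
   vertex 1.9 3.5 2.0
   vertex 0.2 0.1 2.9
  endloop
 endfacet
 facet normal 0.454 0.470 0.757
  outer loop
   vertex 1.9 0.6 3.8
   vertex 4.0 2.6 1.3
   vertex 1.9 3.5 2.0
  endloop
 endfacet
 facet normal 0.336 -0.935 -0.115
  outer loop
   vertex 1.9 0.6 3.8
   vertex 0.2 0.1 2.9
   vertex 0.7 0.5 1.1
  endloop
 endfacet
 facet normal 0.534 -0.820 -0.207
  outer loop
   vertex 1.9 0.6 3.8
   vertex 0.7 0.5 1.1
   vertex 4.0 2.6 1.3
  endloop
 endfacet
 facet normal -0.708 0.489 0.509
  outer loop
   vertex 1.0 2.3 1.9
   vertex 0.2 0.1 2.9
   vertex 1.9 3.5 2.0
  endloop
 endfacet
 facet normal -0.946 0.250 -0.207
  outer loop
   vertex 1.0 2.3 1.9
   vertex 0.7 0.5 1.1
   vertex 0.2 0.1 2.9
  endloop
 endfacet
 facet normal -0.477 0.422 -0.771
  outer loop
   vertex 1.0 2.3 1.9
   vertex 1.9 3.5 2.0
   vertex 0.7 0.5 1.1
  endloop
 endfacet
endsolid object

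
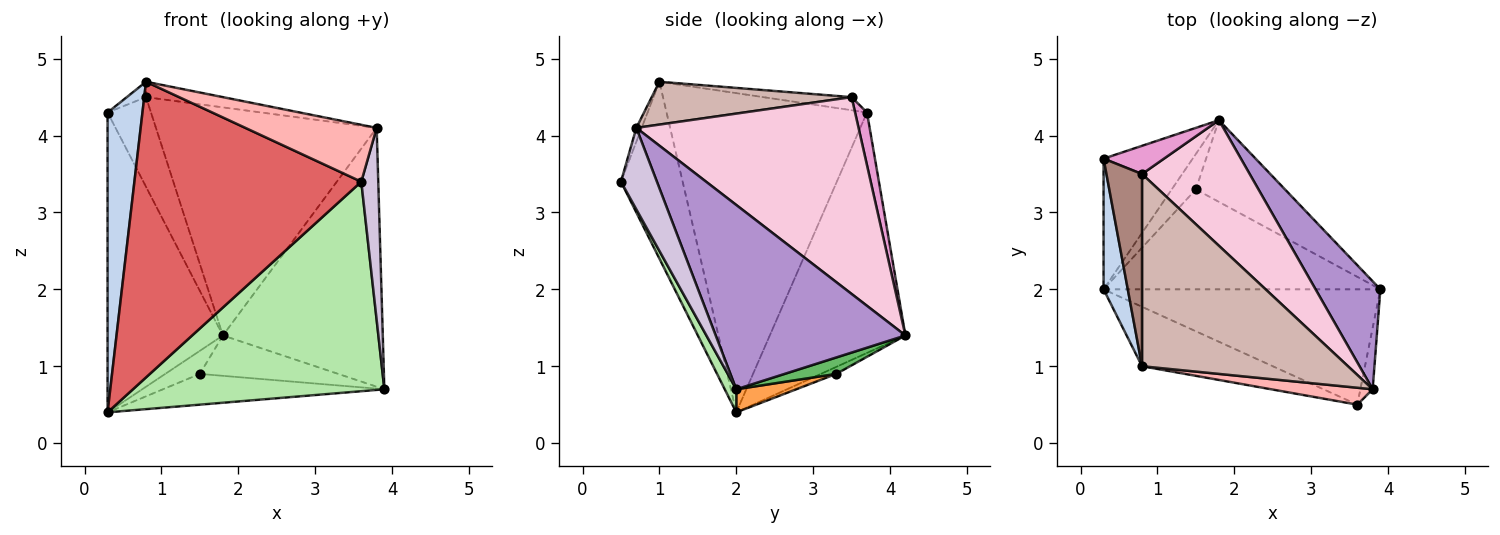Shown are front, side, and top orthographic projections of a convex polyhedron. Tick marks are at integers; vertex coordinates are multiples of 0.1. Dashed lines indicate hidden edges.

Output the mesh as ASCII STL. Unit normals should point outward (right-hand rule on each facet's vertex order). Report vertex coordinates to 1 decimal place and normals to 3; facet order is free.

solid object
 facet normal -0.733 0.623 -0.272
  outer loop
   vertex 0.3 3.7 4.3
   vertex 1.8 4.2 1.4
   vertex 0.3 2.0 0.4
  endloop
 endfacet
 facet normal -0.982 -0.171 0.074
  outer loop
   vertex 0.3 3.7 4.3
   vertex 0.3 2.0 0.4
   vertex 0.8 1.0 4.7
  endloop
 endfacet
 facet normal 0.079 0.293 -0.953
  outer loop
   vertex 1.5 3.3 0.9
   vertex 3.9 2.0 0.7
   vertex 0.3 2.0 0.4
  endloop
 endfacet
 facet normal -0.236 0.531 -0.814
  outer loop
   vertex 1.5 3.3 0.9
   vertex 0.3 2.0 0.4
   vertex 1.8 4.2 1.4
  endloop
 endfacet
 facet normal 0.163 0.437 -0.885
  outer loop
   vertex 1.5 3.3 0.9
   vertex 1.8 4.2 1.4
   vertex 3.9 2.0 0.7
  endloop
 endfacet
 facet normal 0.040 -0.875 -0.482
  outer loop
   vertex 3.6 0.5 3.4
   vertex 0.3 2.0 0.4
   vertex 3.9 2.0 0.7
  endloop
 endfacet
 facet normal -0.258 -0.947 -0.190
  outer loop
   vertex 3.6 0.5 3.4
   vertex 0.8 1.0 4.7
   vertex 0.3 2.0 0.4
  endloop
 endfacet
 facet normal -0.039 -0.958 0.285
  outer loop
   vertex 3.8 0.7 4.1
   vertex 0.8 1.0 4.7
   vertex 3.6 0.5 3.4
  endloop
 endfacet
 facet normal 0.738 0.622 0.260
  outer loop
   vertex 3.8 0.7 4.1
   vertex 3.9 2.0 0.7
   vertex 1.8 4.2 1.4
  endloop
 endfacet
 facet normal 0.896 -0.423 -0.135
  outer loop
   vertex 3.8 0.7 4.1
   vertex 3.6 0.5 3.4
   vertex 3.9 2.0 0.7
  endloop
 endfacet
 facet normal -0.344 0.075 0.936
  outer loop
   vertex 0.8 3.5 4.5
   vertex 0.3 3.7 4.3
   vertex 0.8 1.0 4.7
  endloop
 endfacet
 facet normal 0.203 0.078 0.976
  outer loop
   vertex 0.8 3.5 4.5
   vertex 0.8 1.0 4.7
   vertex 3.8 0.7 4.1
  endloop
 endfacet
 facet normal 0.253 0.923 0.290
  outer loop
   vertex 0.8 3.5 4.5
   vertex 1.8 4.2 1.4
   vertex 0.3 3.7 4.3
  endloop
 endfacet
 facet normal 0.661 0.657 0.362
  outer loop
   vertex 0.8 3.5 4.5
   vertex 3.8 0.7 4.1
   vertex 1.8 4.2 1.4
  endloop
 endfacet
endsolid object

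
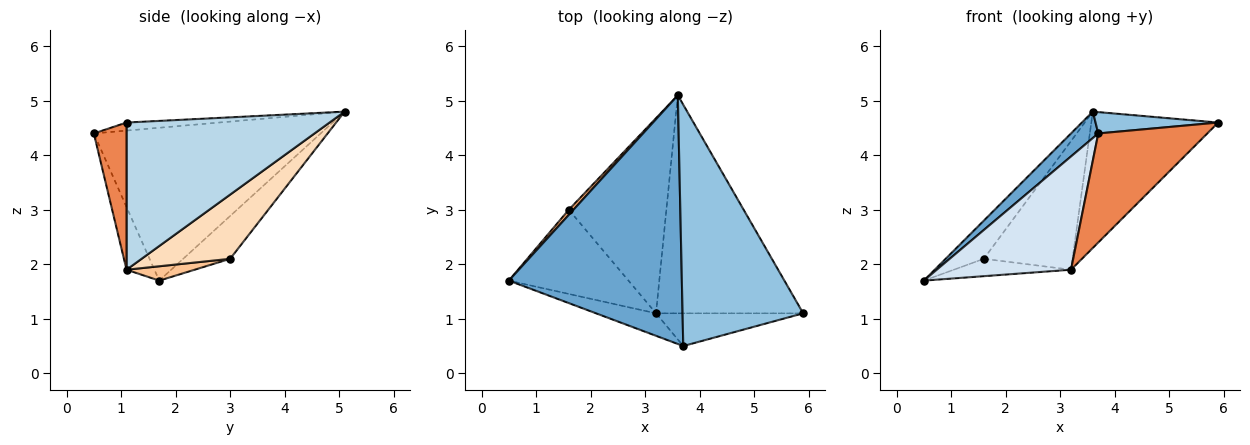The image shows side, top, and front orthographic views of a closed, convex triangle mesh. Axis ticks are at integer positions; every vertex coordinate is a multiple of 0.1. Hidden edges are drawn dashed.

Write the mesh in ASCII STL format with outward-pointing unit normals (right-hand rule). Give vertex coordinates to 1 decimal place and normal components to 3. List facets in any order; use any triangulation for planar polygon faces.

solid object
 facet normal -0.660 -0.079 0.747
  outer loop
   vertex 3.7 0.5 4.4
   vertex 3.6 5.1 4.8
   vertex 0.5 1.7 1.7
  endloop
 endfacet
 facet normal -0.066 -0.088 0.994
  outer loop
   vertex 3.7 0.5 4.4
   vertex 5.9 1.1 4.6
   vertex 3.6 5.1 4.8
  endloop
 endfacet
 facet normal 0.647 0.404 -0.647
  outer loop
   vertex 3.2 1.1 1.9
   vertex 3.6 5.1 4.8
   vertex 5.9 1.1 4.6
  endloop
 endfacet
 facet normal -0.199 -0.961 -0.191
  outer loop
   vertex 3.2 1.1 1.9
   vertex 3.7 0.5 4.4
   vertex 0.5 1.7 1.7
  endloop
 endfacet
 facet normal 0.276 -0.921 -0.276
  outer loop
   vertex 3.2 1.1 1.9
   vertex 5.9 1.1 4.6
   vertex 3.7 0.5 4.4
  endloop
 endfacet
 facet normal -0.773 0.628 0.084
  outer loop
   vertex 1.6 3.0 2.1
   vertex 0.5 1.7 1.7
   vertex 3.6 5.1 4.8
  endloop
 endfacet
 facet normal 0.117 0.201 -0.973
  outer loop
   vertex 1.6 3.0 2.1
   vertex 3.2 1.1 1.9
   vertex 0.5 1.7 1.7
  endloop
 endfacet
 facet normal 0.481 0.482 -0.732
  outer loop
   vertex 1.6 3.0 2.1
   vertex 3.6 5.1 4.8
   vertex 3.2 1.1 1.9
  endloop
 endfacet
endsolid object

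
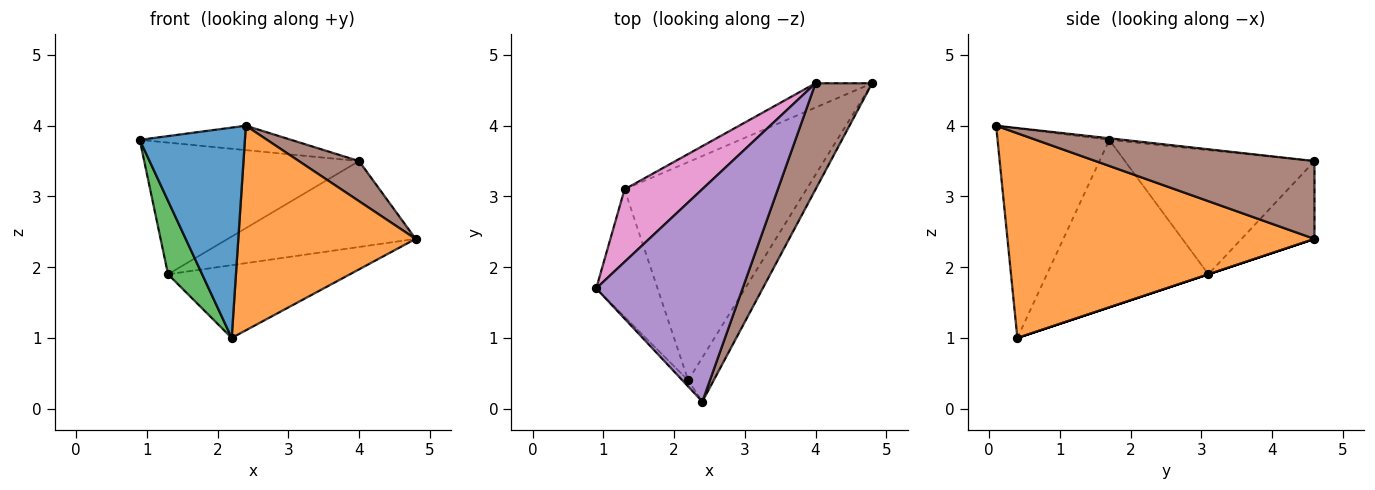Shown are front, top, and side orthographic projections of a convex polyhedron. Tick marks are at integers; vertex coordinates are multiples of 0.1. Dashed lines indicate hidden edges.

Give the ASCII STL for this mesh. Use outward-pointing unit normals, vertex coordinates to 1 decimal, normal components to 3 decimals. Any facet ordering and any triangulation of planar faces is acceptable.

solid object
 facet normal -0.728 -0.685 -0.020
  outer loop
   vertex 2.2 0.4 1.0
   vertex 2.4 0.1 4.0
   vertex 0.9 1.7 3.8
  endloop
 endfacet
 facet normal 0.861 -0.497 -0.107
  outer loop
   vertex 2.2 0.4 1.0
   vertex 4.8 4.6 2.4
   vertex 2.4 0.1 4.0
  endloop
 endfacet
 facet normal -0.921 -0.195 -0.337
  outer loop
   vertex 1.3 3.1 1.9
   vertex 2.2 0.4 1.0
   vertex 0.9 1.7 3.8
  endloop
 endfacet
 facet normal 0.000 0.316 -0.949
  outer loop
   vertex 1.3 3.1 1.9
   vertex 4.8 4.6 2.4
   vertex 2.2 0.4 1.0
  endloop
 endfacet
 facet normal -0.011 0.114 0.993
  outer loop
   vertex 4.0 4.6 3.5
   vertex 0.9 1.7 3.8
   vertex 2.4 0.1 4.0
  endloop
 endfacet
 facet normal 0.789 -0.217 0.574
  outer loop
   vertex 4.0 4.6 3.5
   vertex 2.4 0.1 4.0
   vertex 4.8 4.6 2.4
  endloop
 endfacet
 facet normal -0.611 0.693 0.382
  outer loop
   vertex 4.0 4.6 3.5
   vertex 1.3 3.1 1.9
   vertex 0.9 1.7 3.8
  endloop
 endfacet
 facet normal -0.350 0.902 -0.255
  outer loop
   vertex 4.0 4.6 3.5
   vertex 4.8 4.6 2.4
   vertex 1.3 3.1 1.9
  endloop
 endfacet
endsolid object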